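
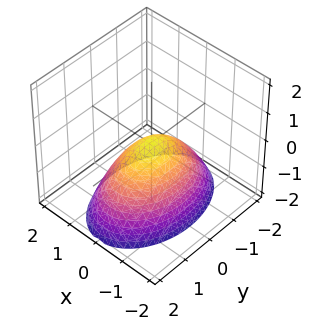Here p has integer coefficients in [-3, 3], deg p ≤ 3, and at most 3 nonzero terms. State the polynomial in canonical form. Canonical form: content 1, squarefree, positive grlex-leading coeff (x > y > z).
(a) Degree: a single bowl opening along one axis; a quadric, so deg p = 2.
(b) Symmetries: the x ↦ −x reflection is a symmetry, so x appears only in even powers; mirror symmetry y ↦ −y ⇒ only even powers of y.
(c) Checking where it meets the axes: it meets the y-axis at y = 0 (among the integer gridlines); it meets the x-axis at x = 0 (among the integer gridlines); it meets the z-axis at z = 0 (among the integer gridlines).
(d) These observations pin down the coefficients.

2*x^2 + y^2 + 2*z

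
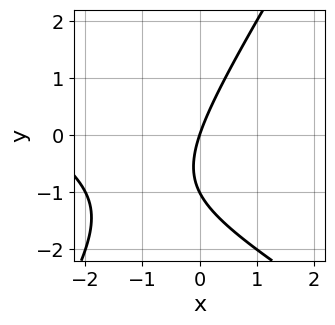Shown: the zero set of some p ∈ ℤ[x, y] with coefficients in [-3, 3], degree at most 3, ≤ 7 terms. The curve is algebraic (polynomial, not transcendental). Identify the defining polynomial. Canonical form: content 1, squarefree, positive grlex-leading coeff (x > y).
x^2 + x*y - y^2 + 3*x - y

(a) The degree is 2 — a generic line meets the curve in up to 2 points.
(b) Reading off the gridlines: the y-axis gridline crossings are at y ∈ {-1, 0}; it meets the x-axis at x = 0 (among the integer gridlines).
(c) Putting this together gives p.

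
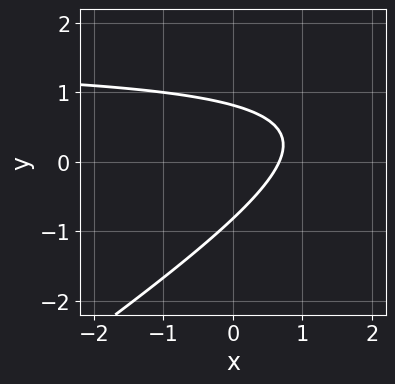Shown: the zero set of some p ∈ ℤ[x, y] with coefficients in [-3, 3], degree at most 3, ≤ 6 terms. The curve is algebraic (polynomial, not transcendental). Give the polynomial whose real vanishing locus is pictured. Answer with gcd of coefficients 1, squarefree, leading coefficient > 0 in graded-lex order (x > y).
2*x*y - 3*y^2 - 3*x + 2

deg p = 2. A generic line meets the curve in up to 2 points.
Matching integer coefficients to the picture gives p.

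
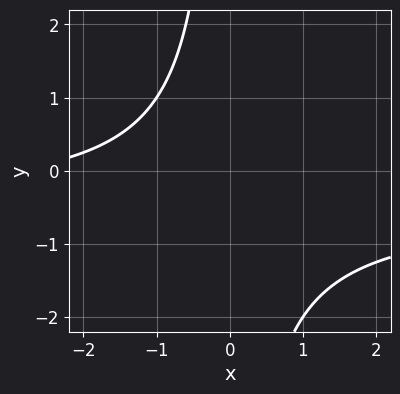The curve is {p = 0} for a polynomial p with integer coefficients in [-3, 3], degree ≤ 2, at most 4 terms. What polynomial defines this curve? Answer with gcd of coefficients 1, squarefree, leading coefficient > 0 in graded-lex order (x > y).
2*x*y + x + 3

deg p = 2. A generic line meets the curve in up to 2 points.
From the axis intercepts and sections: the curve avoids every integer x-axis point in the box; it misses every integer gridline on the y-axis.
These observations pin down the coefficients.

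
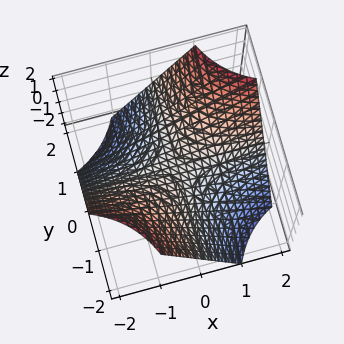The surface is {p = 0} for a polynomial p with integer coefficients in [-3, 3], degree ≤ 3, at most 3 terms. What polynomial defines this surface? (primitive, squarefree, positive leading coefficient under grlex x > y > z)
1. deg p = 2.
2. Against the integer gridlines: it meets the z-axis at z = 0 (among the integer gridlines); the visible y-axis segment lies entirely on the surface; the visible x-axis segment lies entirely on the surface.
3. Fitting integer coefficients to these (and the overall shape) gives p.

x*y - z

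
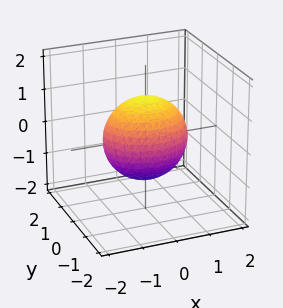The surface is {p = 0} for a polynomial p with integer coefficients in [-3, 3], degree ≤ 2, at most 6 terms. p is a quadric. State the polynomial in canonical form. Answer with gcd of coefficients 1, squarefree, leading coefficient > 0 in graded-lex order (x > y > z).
2*x^2 + 3*y^2 + 2*z^2 - 3

The degree is 2 — a closed, bounded, convex surface; a quadric.
Symmetries: the x ↦ −x reflection is a symmetry, so x appears only in even powers; it's symmetric under z → −z, forcing even powers of z; it's symmetric under y → −y, forcing even powers of y.
From the visible intercepts: among the integer gridlines, it crosses the y-axis at y ∈ {-1, 1}.
Assembling these constraints gives the stated polynomial.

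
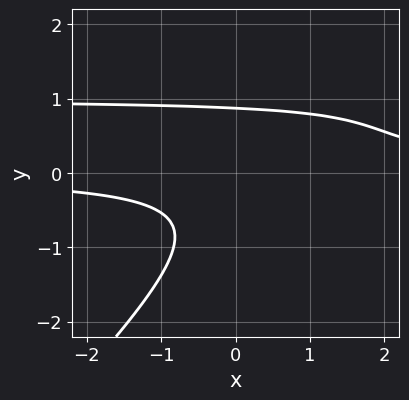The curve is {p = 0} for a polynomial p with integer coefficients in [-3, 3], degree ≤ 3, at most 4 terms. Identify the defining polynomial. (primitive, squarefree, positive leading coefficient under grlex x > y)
3*x*y^2 - 3*y^3 - 3*x*y + 2

First, deg p = 3. A generic line meets the curve in up to 3 points.
Then, from the axis intercepts and sections: it misses every integer gridline on the x-axis.
Finally, putting this together gives p.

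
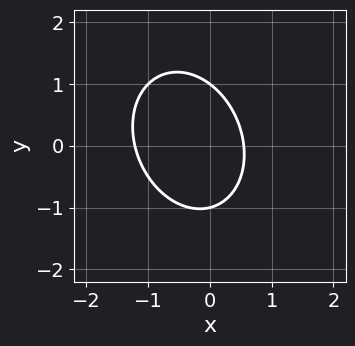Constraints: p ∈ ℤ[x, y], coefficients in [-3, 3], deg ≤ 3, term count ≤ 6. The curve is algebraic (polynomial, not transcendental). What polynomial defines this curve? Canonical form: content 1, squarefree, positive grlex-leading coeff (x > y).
3*x^2 + x*y + 2*y^2 + 2*x - 2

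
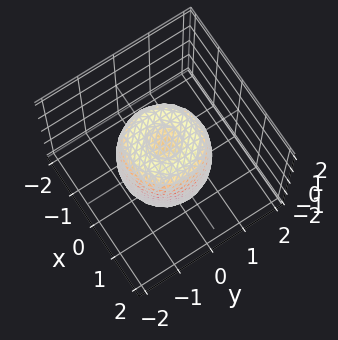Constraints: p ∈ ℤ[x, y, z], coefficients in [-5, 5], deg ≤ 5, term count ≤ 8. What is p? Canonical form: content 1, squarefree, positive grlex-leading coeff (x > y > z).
2*x^4 + 4*x^2*y^2 + 2*y^4 - 2*x^2 - 2*y^2 + z^2 - 1

1. Degree: the shape is more complex than any degree-3 surface, so deg p = 4.
2. Symmetries: the surface is invariant under rotation about z: p = q(x² + y², z).
3. From the axis intercepts and sections: a circular section at z = 1 has radius exactly 1; the z-axis gridline crossings are at z ∈ {-1, 1}.
4. The integer polynomial consistent with all of this is the stated p.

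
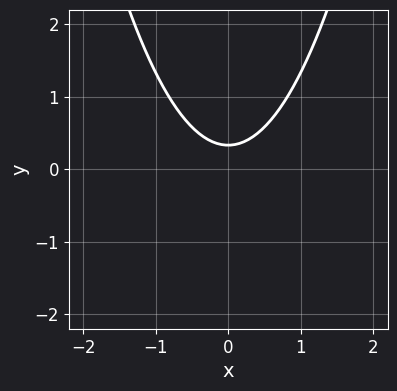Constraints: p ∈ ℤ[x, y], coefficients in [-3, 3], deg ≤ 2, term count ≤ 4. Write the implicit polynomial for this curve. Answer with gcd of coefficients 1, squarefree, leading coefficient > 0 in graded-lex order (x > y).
First, deg p = 2. A generic line meets the curve in up to 2 points.
Then, symmetries: the x ↦ −x reflection is a symmetry, so x appears only in even powers.
Next, against the integer gridlines: it misses every integer gridline on the x-axis.
Finally, together with the visible shape, these determine p as stated.

3*x^2 - 3*y + 1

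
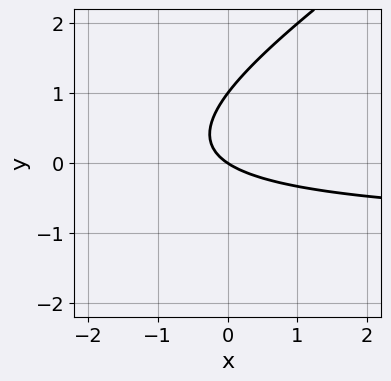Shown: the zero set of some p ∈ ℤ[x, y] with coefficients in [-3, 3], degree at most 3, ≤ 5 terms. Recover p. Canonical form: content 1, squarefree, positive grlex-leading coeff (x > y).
2*x*y - 3*y^2 + 2*x + 3*y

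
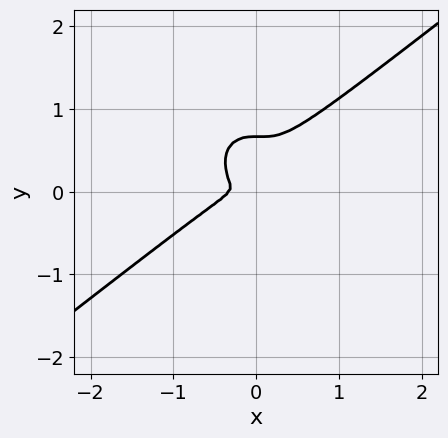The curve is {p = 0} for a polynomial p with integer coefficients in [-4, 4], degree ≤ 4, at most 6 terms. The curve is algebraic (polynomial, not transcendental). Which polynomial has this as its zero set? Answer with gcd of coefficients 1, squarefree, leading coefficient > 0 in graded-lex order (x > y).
First, deg p = 3. No degree-2 curve has this shape.
Finally, matching integer coefficients to the picture gives p.

3*x^3 - 2*x^2*y - 3*y^3 + x^2 + 2*y^2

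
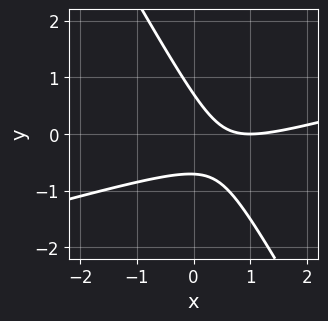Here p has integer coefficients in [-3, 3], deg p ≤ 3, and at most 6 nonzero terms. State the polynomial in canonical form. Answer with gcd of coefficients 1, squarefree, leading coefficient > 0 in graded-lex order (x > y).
First, the degree is 2 — a generic line meets the curve in up to 2 points.
Next, checking where it meets the axes: it meets the x-axis at x = 1 (among the integer gridlines).
Finally, putting this together gives p.

x^2 - 3*x*y - 2*y^2 - 2*x + 1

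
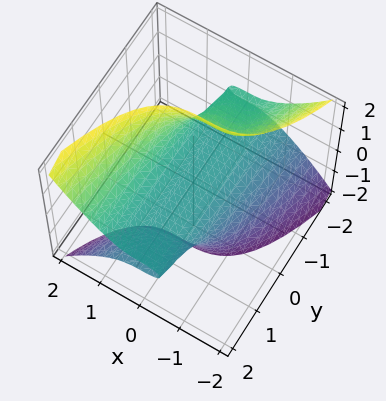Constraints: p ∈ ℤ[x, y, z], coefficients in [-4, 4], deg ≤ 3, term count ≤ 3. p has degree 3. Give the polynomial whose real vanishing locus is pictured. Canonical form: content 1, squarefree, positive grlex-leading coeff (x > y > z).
Degree: no degree-2 surface has this shape, so deg p = 3.
Checking where it meets the axes: the visible y-axis segment lies entirely on the surface; it crosses the x-axis at the gridline x = 0.
Assembling these constraints gives the stated polynomial.

x^3 - y*z^2 - z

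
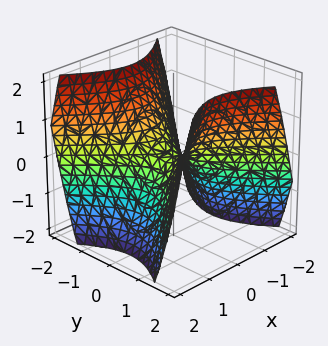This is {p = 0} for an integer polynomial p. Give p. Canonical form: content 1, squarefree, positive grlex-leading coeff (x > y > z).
(a) Degree: a hyperbolic paraboloid; a quadric, so deg p = 2.
(b) Symmetries: mirror symmetry y ↦ −y ⇒ only even powers of y; the x ↦ −x reflection is a symmetry, so x appears only in even powers.
(c) Against the integer gridlines: it meets the x-axis at x = 0 (among the integer gridlines); one z-axis crossing is at z = 0; it meets the y-axis at y = 0 (among the integer gridlines).
(d) Solving for integer coefficients yields p as stated.

x^2 - y^2 + z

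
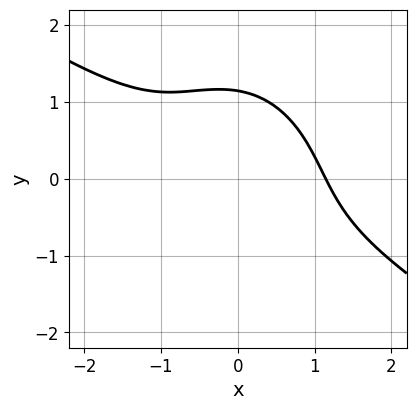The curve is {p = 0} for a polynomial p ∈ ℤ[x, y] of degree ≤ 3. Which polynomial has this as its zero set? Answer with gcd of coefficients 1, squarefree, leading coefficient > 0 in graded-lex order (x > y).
(a) The degree is 3 — the shape is more complex than any degree-2 curve.
(b) Solving for integer coefficients yields p as stated.

2*x^3 + 3*x^2*y + x*y^2 + 2*y^3 - 3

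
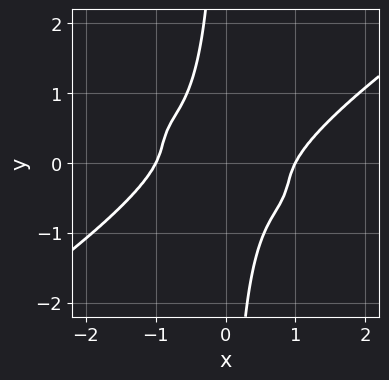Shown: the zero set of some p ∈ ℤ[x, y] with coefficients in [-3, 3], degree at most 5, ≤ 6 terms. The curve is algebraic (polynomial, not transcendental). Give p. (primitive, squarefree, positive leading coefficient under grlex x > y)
x^4 - 3*x*y^3 - x^2 - x*y - 2*y^2

(a) Degree: the shape is more complex than any degree-3 curve, so deg p = 4.
(b) From the axis intercepts and sections: the x-axis gridline crossings are at x ∈ {-1, 1}.
(c) Assembling these constraints gives the stated polynomial.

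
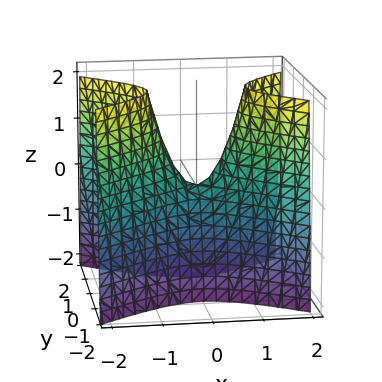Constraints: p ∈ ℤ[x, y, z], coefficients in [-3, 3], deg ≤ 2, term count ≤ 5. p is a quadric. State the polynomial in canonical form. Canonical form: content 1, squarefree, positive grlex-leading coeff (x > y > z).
2*x^2 - 3*y^2 - z

First, the degree is 2 — a hyperbolic paraboloid; a quadric.
Next, symmetries: mirror symmetry x ↦ −x ⇒ only even powers of x; mirror symmetry y ↦ −y ⇒ only even powers of y.
Then, reading off the gridlines: it crosses the z-axis at the gridline z = 0; it meets the x-axis at x = 0 (among the integer gridlines); it crosses the y-axis at the gridline y = 0.
Finally, matching integer coefficients to the picture gives p.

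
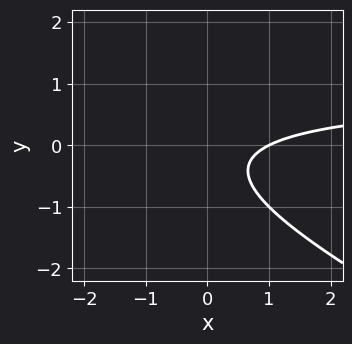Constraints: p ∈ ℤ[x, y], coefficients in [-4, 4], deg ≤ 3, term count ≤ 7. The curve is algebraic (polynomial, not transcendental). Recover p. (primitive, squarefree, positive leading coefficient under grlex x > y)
(a) Degree: a generic line meets the curve in up to 2 points, so deg p = 2.
(b) From the axis intercepts and sections: it meets the x-axis at x = 1 (among the integer gridlines); no y-intercept at any integer in the box.
(c) These observations pin down the coefficients.

x*y + 2*y^2 - x + y + 1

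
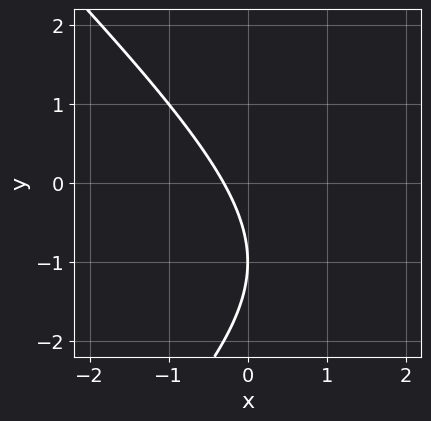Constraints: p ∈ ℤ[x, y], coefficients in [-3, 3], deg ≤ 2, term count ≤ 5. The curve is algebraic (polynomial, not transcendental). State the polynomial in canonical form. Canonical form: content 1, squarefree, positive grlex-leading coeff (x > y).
x^2 - y^2 - 3*x - 2*y - 1

First, the degree is 2 — a generic line meets the curve in up to 2 points.
Next, reading off the gridlines: one y-axis crossing is at y = -1.
Finally, together with the visible shape, these determine p as stated.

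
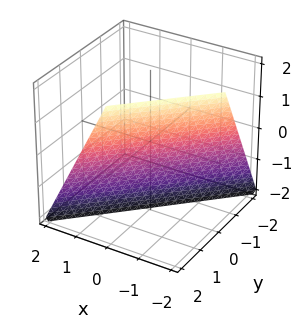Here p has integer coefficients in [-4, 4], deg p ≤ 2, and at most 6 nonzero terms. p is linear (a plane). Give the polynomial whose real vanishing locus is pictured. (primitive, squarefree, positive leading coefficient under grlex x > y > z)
2*x - 2*y + z + 2

First, the degree is 1 — every cross-section is a straight line — this is a plane.
Then, from the visible intercepts: it meets the z-axis at z = -2 (among the integer gridlines); it meets the y-axis at y = 1 (among the integer gridlines); it meets the x-axis at x = -1 (among the integer gridlines).
Finally, putting this together gives p.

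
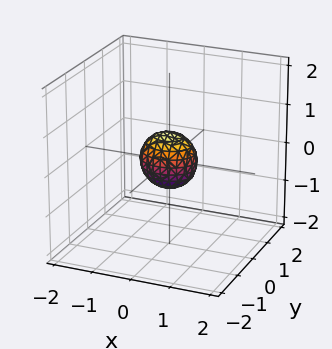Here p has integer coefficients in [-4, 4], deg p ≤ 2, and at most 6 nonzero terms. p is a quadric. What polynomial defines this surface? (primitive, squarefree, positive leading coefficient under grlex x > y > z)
(a) The degree is 2 — bounded and convex; a quadric.
(b) Symmetries: it's symmetric under z → −z, forcing even powers of z; the x ↦ −x reflection is a symmetry, so x appears only in even powers; it's symmetric under y → −y, forcing even powers of y.
(c) Assembling these constraints gives the stated polynomial.

2*x^2 + 3*y^2 + 2*z^2 - 1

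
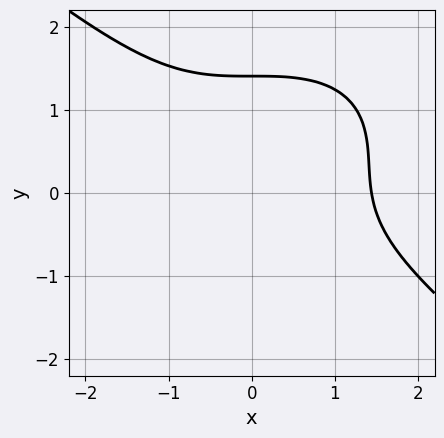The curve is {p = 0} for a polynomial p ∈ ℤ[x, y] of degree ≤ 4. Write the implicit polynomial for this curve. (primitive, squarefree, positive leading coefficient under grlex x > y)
x^3 + 2*y^3 - 2*y^2 + y - 3

First, deg p = 3.
Finally, matching integer coefficients to the picture gives p.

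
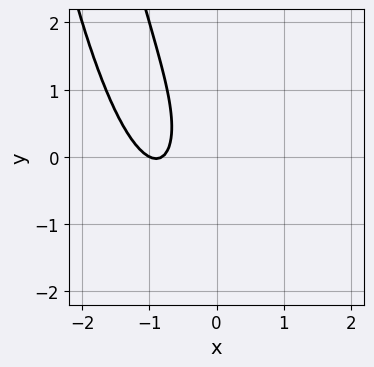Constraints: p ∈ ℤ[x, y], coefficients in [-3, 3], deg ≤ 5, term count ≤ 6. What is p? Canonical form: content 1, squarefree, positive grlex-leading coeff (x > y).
The degree is 4 — a generic line meets the curve in up to 4 points.
Against the integer gridlines: the curve avoids every integer y-axis point in the box; it crosses the x-axis at the gridline x = -1.
Matching integer coefficients to the picture gives p.

x^4 - 2*x^2*y + y^2 + 3*x + 2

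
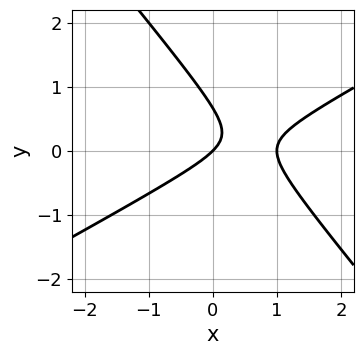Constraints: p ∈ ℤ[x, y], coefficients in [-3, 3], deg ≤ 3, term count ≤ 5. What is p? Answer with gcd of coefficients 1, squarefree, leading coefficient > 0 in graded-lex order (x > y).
(a) Degree: a generic line meets the curve in up to 2 points, so deg p = 2.
(b) From the visible intercepts: among the integer gridlines, it crosses the x-axis at x ∈ {0, 1}; it crosses the y-axis at the gridline y = 0.
(c) Solving for integer coefficients yields p as stated.

2*x^2 - 2*x*y - 3*y^2 - 2*x + 2*y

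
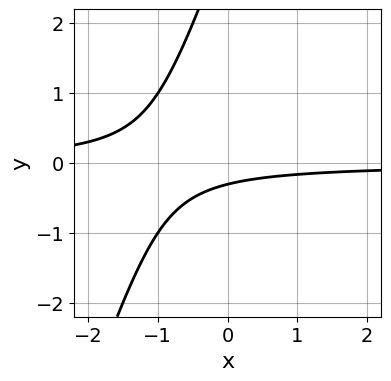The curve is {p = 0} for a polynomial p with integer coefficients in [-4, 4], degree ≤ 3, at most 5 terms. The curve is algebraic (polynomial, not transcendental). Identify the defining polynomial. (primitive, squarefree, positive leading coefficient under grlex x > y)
Degree: a generic line meets the curve in up to 2 points, so deg p = 2.
From the axis intercepts and sections: the curve avoids every integer x-axis point in the box.
Matching integer coefficients to the picture gives p.

3*x*y - y^2 + 3*y + 1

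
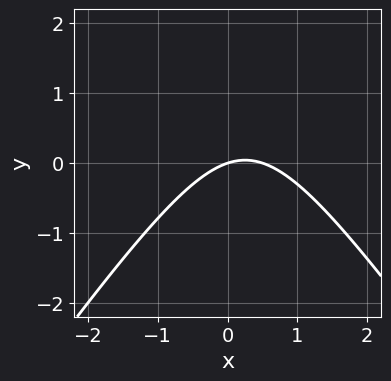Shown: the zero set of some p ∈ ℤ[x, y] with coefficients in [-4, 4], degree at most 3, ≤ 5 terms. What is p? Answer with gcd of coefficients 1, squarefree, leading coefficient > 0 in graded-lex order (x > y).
Degree: no degree-1 curve has this shape, so deg p = 2.
Checking where it meets the axes: it crosses the x-axis at the gridline x = 0; it crosses the y-axis at the gridline y = 0.
Fitting integer coefficients to these (and the overall shape) gives p.

2*x^2 - y^2 - x + 3*y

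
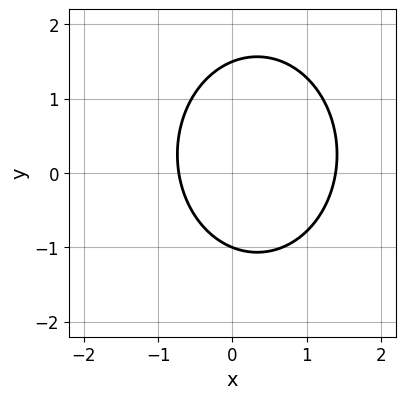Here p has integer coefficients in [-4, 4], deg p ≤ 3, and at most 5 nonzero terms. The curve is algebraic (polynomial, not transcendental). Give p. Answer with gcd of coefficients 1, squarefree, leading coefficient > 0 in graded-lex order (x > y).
3*x^2 + 2*y^2 - 2*x - y - 3

1. The degree is 2 — the shape is more complex than any degree-1 curve.
2. Against the integer gridlines: it meets the y-axis at y = -1 (among the integer gridlines).
3. These observations pin down the coefficients.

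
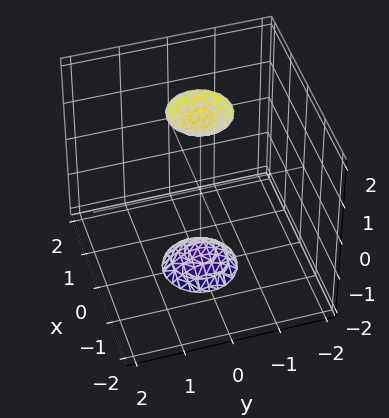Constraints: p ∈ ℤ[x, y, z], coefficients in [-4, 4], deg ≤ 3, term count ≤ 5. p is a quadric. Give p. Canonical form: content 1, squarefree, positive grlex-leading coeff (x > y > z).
There are 2 components. They look like related sheets of one shape, so recover p as a whole.
deg p = 2. Two separate bowl-shaped sheets opening away from each other; a quadric.
Symmetries: it's symmetric under z → −z, forcing even powers of z; rotational symmetry about the z-axis ⇒ p depends on x, y only through x² + y².
Observable constraints: the surface avoids every integer x-axis point in the box; a circular section at z = -2 has radius between 0 and 1; no y-intercept at any integer in the box.
These observations pin down the coefficients.

3*x^2 + 3*y^2 - z^2 + 3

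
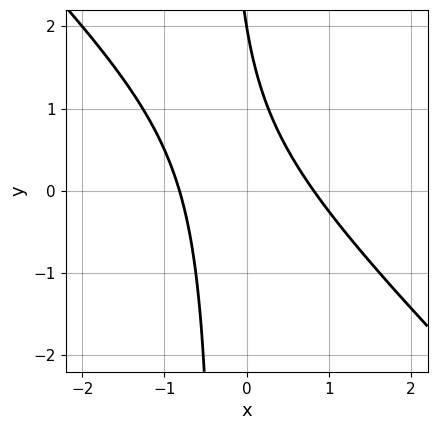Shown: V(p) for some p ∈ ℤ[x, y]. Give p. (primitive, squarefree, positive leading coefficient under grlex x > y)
3*x^2 + 3*x*y + y - 2

First, the degree is 2 — a generic line meets the curve in up to 2 points.
Next, observable constraints: one y-axis crossing is at y = 2.
Finally, matching integer coefficients to the picture gives p.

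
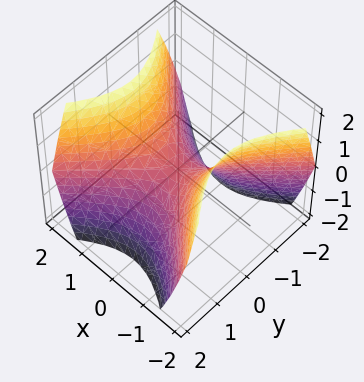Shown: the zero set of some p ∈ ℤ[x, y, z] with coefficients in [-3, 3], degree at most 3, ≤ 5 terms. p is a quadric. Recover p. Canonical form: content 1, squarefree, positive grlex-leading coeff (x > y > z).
x^2 - y^2 - z

1. deg p = 2. A hyperbolic paraboloid; a quadric.
2. Symmetries: the x ↦ −x reflection is a symmetry, so x appears only in even powers; it's symmetric under y → −y, forcing even powers of y.
3. Checking where it meets the axes: it crosses the z-axis at the gridline z = 0; it crosses the y-axis at the gridline y = 0; one x-axis crossing is at x = 0.
4. These observations pin down the coefficients.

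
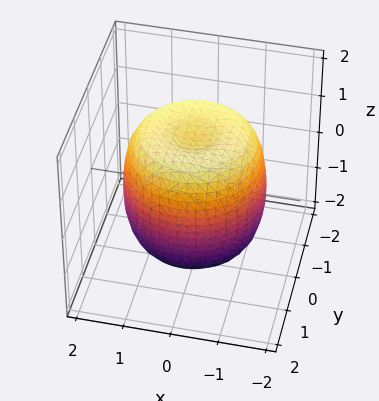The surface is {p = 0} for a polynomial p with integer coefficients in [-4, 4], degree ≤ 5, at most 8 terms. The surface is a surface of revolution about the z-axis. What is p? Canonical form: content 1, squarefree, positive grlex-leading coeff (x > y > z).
2*x^4 + 4*x^2*y^2 + 2*y^4 - 3*x^2 - 3*y^2 + 2*z^2 - 3

1. The degree is 4 — no degree-3 surface has this shape.
2. Symmetries: the surface is invariant under rotation about z: p = q(x² + y², z).
3. From the visible intercepts: a circular section at z = 1 has radius between 1 and 2.
4. Together with the visible shape, these determine p as stated.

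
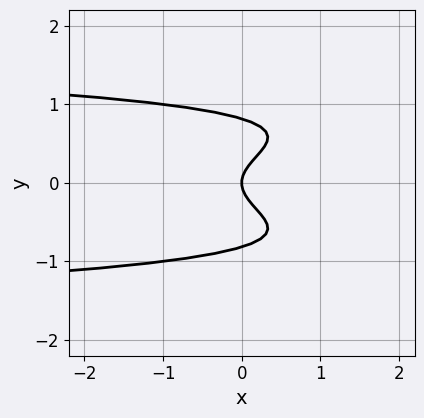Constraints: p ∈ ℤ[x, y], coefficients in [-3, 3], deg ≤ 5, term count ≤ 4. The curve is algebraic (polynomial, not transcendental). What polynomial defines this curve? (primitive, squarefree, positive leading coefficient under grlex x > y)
3*y^4 - 2*y^2 + x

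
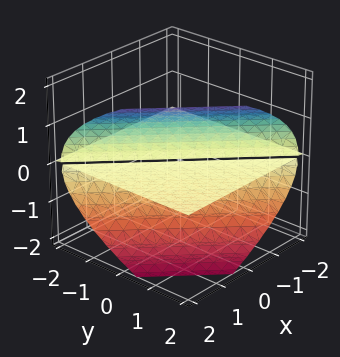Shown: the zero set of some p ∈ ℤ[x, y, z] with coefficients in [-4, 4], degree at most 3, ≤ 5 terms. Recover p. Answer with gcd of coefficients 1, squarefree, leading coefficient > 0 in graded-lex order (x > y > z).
z^3 - 2*x*z - 2*y*z

1. The picture has 2 separate pieces. Treating them together as one polynomial.
2. The degree is 3 — a generic line meets the surface in up to 3 points.
3. Checking where it meets the axes: it meets the z-axis at z = 0 (among the integer gridlines); the visible x-axis segment lies entirely on the surface; every point of the y-axis in the box is on the surface.
4. Matching integer coefficients to the picture gives p.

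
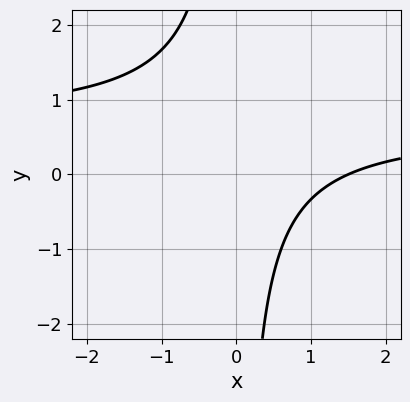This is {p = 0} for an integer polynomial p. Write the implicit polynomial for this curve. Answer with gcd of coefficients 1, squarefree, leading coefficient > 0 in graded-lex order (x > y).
(a) deg p = 2.
(b) Against the integer gridlines: no y-intercept at any integer in the box.
(c) The integer polynomial consistent with all of this is the stated p.

3*x*y - 2*x + 3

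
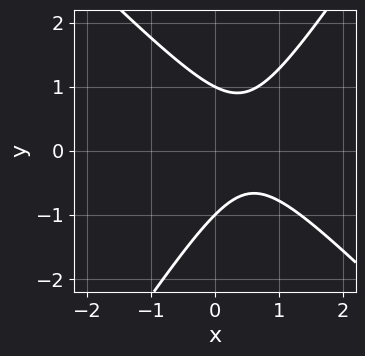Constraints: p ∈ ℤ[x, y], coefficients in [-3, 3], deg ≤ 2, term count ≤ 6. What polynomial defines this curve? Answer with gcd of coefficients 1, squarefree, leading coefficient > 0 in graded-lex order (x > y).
(a) The degree is 2 — a generic line meets the curve in up to 2 points.
(b) Observable constraints: it misses every integer gridline on the x-axis; among the integer gridlines, it crosses the y-axis at y ∈ {-1, 1}.
(c) Solving for integer coefficients yields p as stated.

3*x^2 + x*y - 2*y^2 - 3*x + 2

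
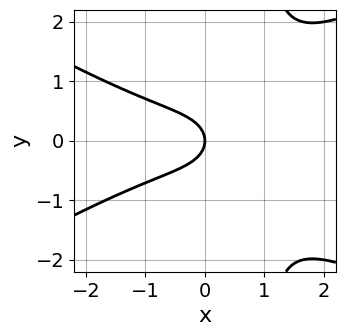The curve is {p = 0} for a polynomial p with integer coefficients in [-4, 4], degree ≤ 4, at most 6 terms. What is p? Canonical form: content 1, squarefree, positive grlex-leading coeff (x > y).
x^3 - 3*x*y^2 + 3*y^2 + 2*x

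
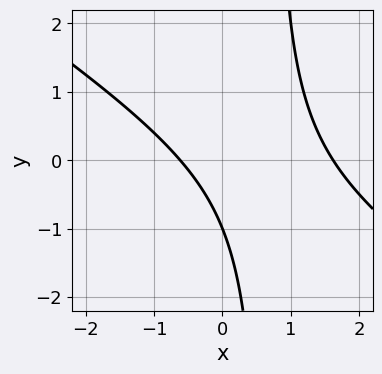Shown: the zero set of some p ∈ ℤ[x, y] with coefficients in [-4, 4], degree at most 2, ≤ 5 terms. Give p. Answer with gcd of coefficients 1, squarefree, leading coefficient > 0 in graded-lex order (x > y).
2*x^2 + 3*x*y - 2*x - 2*y - 2

1. deg p = 2.
2. Against the integer gridlines: it crosses the y-axis at the gridline y = -1.
3. These observations pin down the coefficients.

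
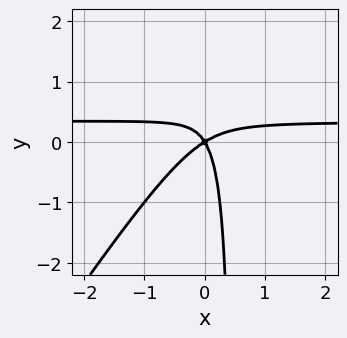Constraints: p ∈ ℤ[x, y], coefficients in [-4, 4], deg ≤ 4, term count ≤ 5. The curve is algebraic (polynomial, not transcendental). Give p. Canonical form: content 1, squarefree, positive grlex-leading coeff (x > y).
3*x^2*y - 2*x*y^2 - x^2 + x*y + y^2

(a) Degree: the shape is more complex than any degree-2 curve, so deg p = 3.
(b) Checking where it meets the axes: it crosses the y-axis at the gridline y = 0; it meets the x-axis at x = 0 (among the integer gridlines).
(c) These observations pin down the coefficients.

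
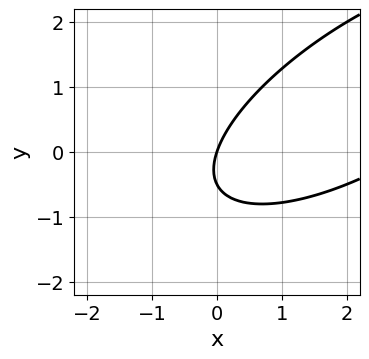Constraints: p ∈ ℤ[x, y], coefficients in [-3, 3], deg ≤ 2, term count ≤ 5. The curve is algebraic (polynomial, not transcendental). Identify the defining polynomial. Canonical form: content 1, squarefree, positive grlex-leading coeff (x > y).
x^2 - 2*x*y + 2*y^2 - 3*x + y

1. deg p = 2. No degree-1 curve has this shape.
2. From the visible intercepts: one y-axis crossing is at y = 0; one x-axis crossing is at x = 0.
3. Solving for integer coefficients yields p as stated.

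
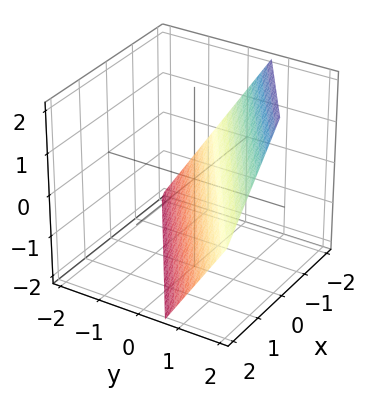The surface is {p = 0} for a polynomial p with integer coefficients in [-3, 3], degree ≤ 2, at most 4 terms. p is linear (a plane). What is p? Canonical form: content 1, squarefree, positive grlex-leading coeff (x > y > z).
(a) deg p = 1. Every cross-section is a straight line — this is a plane.
(b) Against the integer gridlines: it crosses the z-axis at the gridline z = -1; one x-axis crossing is at x = -1.
(c) Together with the visible shape, these determine p as stated.

2*x - 3*y + 2*z + 2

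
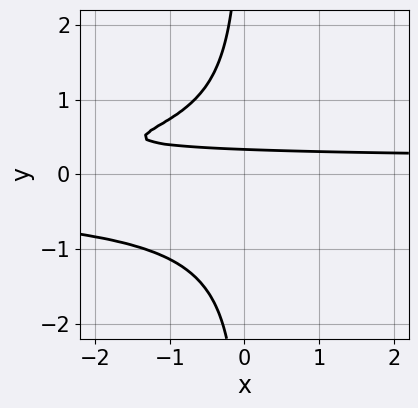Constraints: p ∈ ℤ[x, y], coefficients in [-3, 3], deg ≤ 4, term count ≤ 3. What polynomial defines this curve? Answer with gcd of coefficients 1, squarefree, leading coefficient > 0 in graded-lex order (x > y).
3*x*y^3 + 3*y - 1

First, the degree is 4 — the shape is more complex than any degree-3 curve.
Next, checking where it meets the axes: it misses every integer gridline on the x-axis.
Finally, together with the visible shape, these determine p as stated.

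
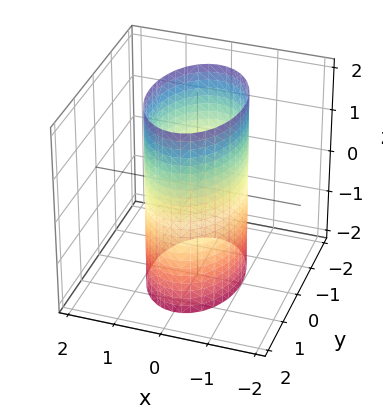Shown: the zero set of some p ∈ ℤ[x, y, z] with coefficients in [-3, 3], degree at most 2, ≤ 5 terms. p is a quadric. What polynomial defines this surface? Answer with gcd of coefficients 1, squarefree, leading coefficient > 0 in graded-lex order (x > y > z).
First, the degree is 2 — constant cross-section along one axis; a quadric.
Then, symmetries: the y ↦ −y reflection is a symmetry, so y appears only in even powers; it's symmetric under x → −x, forcing even powers of x; mirror symmetry z ↦ −z ⇒ only even powers of z.
Next, checking where it meets the axes: the x-axis gridline crossings are at x ∈ {-1, 1}; the surface avoids every integer z-axis point in the box.
Finally, these observations pin down the coefficients.

2*x^2 + y^2 - 2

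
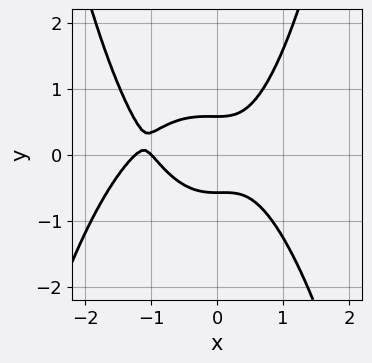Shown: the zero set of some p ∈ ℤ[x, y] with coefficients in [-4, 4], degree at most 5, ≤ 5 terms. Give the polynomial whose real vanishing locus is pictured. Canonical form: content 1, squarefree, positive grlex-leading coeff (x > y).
2*x^4 + 3*x^3 + x^2*y - 3*y^2 + 1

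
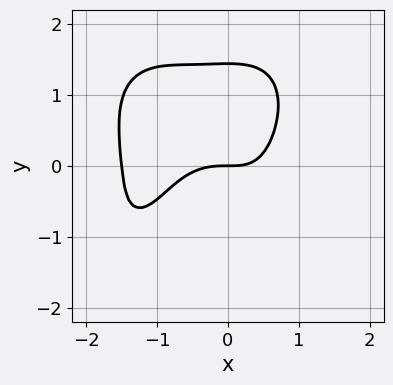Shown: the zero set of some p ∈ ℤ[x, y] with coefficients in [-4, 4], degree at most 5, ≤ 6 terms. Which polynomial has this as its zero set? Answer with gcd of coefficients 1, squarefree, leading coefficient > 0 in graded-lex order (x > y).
2*x^4 + y^4 + 3*x^3 + x^2*y - 3*y

First, the degree is 4 — a generic line meets the curve in up to 4 points.
Next, from the visible intercepts: it meets the x-axis at x = 0 (among the integer gridlines); it meets the y-axis at y = 0 (among the integer gridlines).
Finally, putting this together gives p.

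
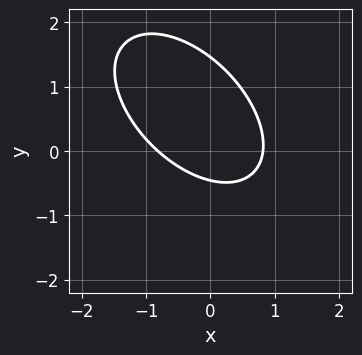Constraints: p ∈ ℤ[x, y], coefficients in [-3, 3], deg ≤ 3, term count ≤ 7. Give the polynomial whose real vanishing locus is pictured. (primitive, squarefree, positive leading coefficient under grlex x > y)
1. The degree is 2 — a generic line meets the curve in up to 2 points.
2. The integer polynomial consistent with all of this is the stated p.

3*x^2 + 3*x*y + 3*y^2 - 3*y - 2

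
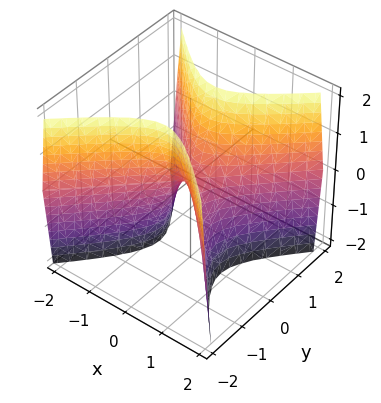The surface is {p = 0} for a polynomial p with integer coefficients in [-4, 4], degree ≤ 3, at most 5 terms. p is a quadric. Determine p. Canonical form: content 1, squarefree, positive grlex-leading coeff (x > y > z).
First, the degree is 2 — a hyperbolic paraboloid; a quadric.
Then, symmetries: mirror symmetry y ↦ −y ⇒ only even powers of y; it's symmetric under x → −x, forcing even powers of x.
Then, checking where it meets the axes: one x-axis crossing is at x = 0; it meets the z-axis at z = 0 (among the integer gridlines).
Finally, these observations pin down the coefficients.

3*x^2 - 3*y^2 + z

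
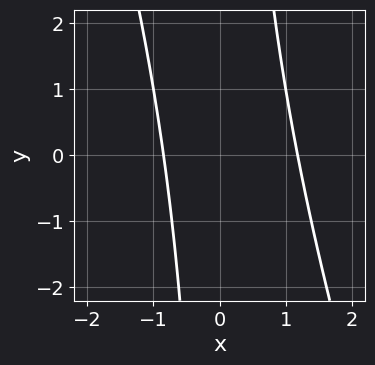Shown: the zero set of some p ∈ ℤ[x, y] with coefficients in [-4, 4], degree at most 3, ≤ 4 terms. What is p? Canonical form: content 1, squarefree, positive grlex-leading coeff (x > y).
3*x^2 + x*y - x - 3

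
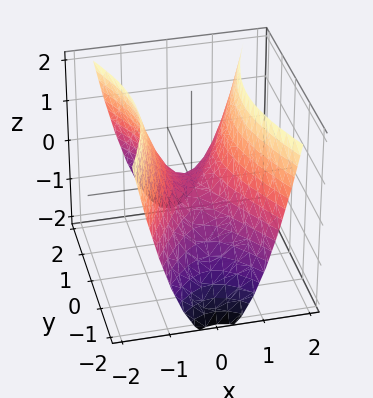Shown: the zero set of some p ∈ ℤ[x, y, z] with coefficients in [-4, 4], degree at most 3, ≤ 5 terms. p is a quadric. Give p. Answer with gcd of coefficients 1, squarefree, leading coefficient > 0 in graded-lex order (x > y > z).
(a) The degree is 2 — a saddle surface; a quadric.
(b) Symmetries: mirror symmetry y ↦ −y ⇒ only even powers of y; the x ↦ −x reflection is a symmetry, so x appears only in even powers.
(c) Against the integer gridlines: one y-axis crossing is at y = 0; it meets the x-axis at x = 0 (among the integer gridlines); it meets the z-axis at z = 0 (among the integer gridlines).
(d) Matching integer coefficients to the picture gives p.

3*x^2 - y^2 - 2*z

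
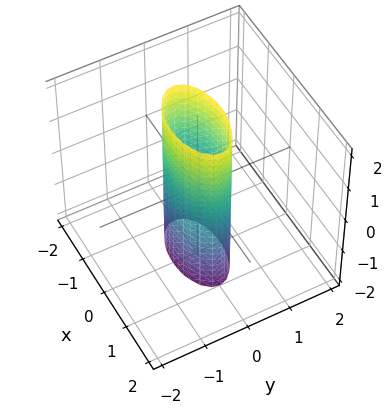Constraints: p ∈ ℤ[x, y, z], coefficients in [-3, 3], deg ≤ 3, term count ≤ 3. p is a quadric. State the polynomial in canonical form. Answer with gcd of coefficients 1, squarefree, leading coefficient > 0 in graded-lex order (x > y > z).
x^2 + 3*y^2 - 1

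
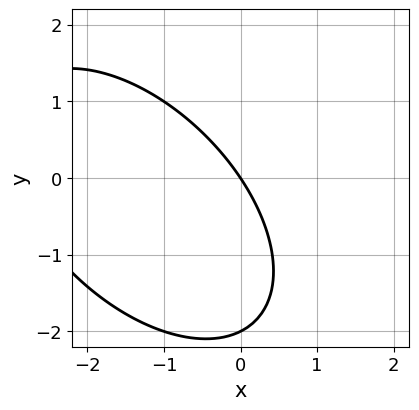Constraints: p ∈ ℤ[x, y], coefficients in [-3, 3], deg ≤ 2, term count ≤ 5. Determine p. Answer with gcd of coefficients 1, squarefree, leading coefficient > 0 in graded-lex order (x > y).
x^2 + x*y + y^2 + 3*x + 2*y

First, degree: a generic line meets the curve in up to 2 points, so deg p = 2.
Next, against the integer gridlines: among the integer gridlines, it crosses the y-axis at y ∈ {-2, 0}; one x-axis crossing is at x = 0.
Finally, putting this together gives p.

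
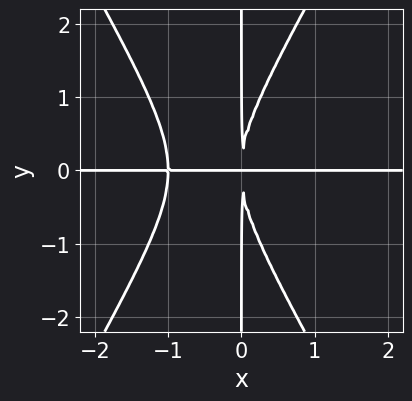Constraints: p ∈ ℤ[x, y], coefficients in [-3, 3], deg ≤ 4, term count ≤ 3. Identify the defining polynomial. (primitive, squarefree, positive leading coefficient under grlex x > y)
(a) Degree: a generic line meets the curve in up to 4 points, so deg p = 4.
(b) From the axis intercepts and sections: every point of the x-axis in the box is on the curve; the visible y-axis segment lies entirely on the curve.
(c) Assembling these constraints gives the stated polynomial.

3*x^3*y - x*y^3 + 3*x^2*y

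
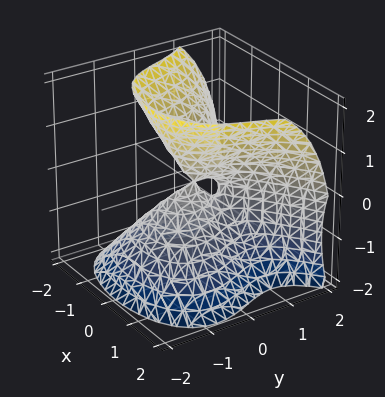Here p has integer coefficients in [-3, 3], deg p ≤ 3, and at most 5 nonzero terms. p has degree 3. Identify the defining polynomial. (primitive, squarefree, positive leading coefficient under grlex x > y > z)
(a) Degree: a generic line meets the surface in up to 3 points, so deg p = 3.
(b) Reading off the gridlines: it crosses the y-axis at the gridline y = 0; one z-axis crossing is at z = 0; it crosses the x-axis at the gridline x = 0.
(c) Putting this together gives p.

2*y^3 - 3*x^2 - y^2 + 2*y*z + 2*z^2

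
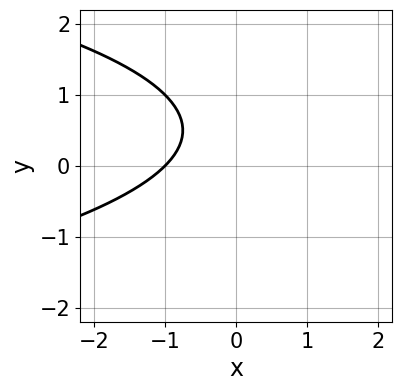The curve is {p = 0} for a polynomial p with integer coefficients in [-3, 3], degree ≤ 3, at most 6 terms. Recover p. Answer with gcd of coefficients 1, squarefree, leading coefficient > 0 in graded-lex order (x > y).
First, the degree is 2 — the shape is more complex than any degree-1 curve.
Then, reading off the gridlines: it crosses the x-axis at the gridline x = -1; it misses every integer gridline on the y-axis.
Finally, matching integer coefficients to the picture gives p.

y^2 + x - y + 1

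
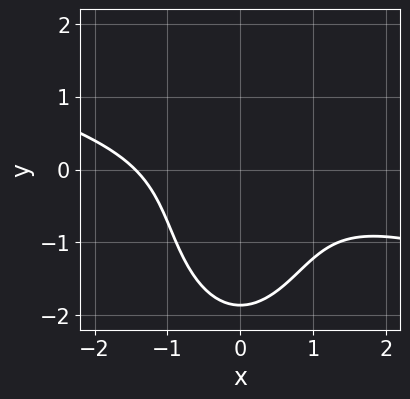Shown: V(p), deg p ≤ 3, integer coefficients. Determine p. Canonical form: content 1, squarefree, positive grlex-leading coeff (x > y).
x^3 + 3*x^2*y + y^3 + y^2 + 3

(a) The degree is 3 — no degree-2 curve has this shape.
(b) Putting this together gives p.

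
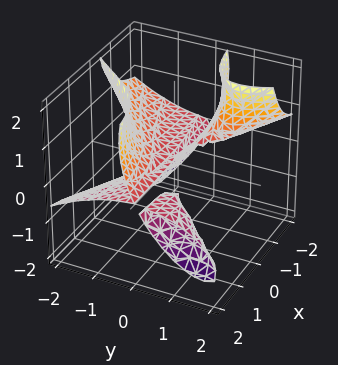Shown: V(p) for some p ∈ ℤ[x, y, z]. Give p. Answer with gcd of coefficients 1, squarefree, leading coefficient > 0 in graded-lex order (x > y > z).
3*x*y*z + y^3 - z^3 + 3*z^2

First, I count 3 distinct pieces. Treating them together as one polynomial.
Then, degree: no degree-2 surface has this shape, so deg p = 3.
Then, from the visible intercepts: the visible x-axis segment lies entirely on the surface; it crosses the z-axis at the gridline z = 0.
Finally, the integer polynomial consistent with all of this is the stated p.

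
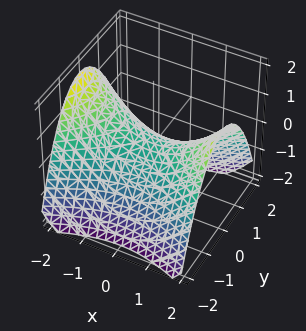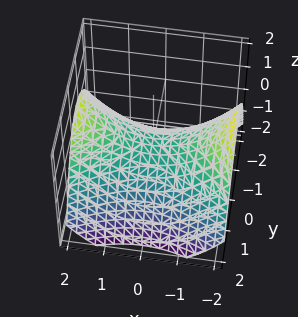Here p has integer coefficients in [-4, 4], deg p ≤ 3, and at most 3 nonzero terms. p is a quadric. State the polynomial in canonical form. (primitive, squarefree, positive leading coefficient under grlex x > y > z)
First, deg p = 2. A hyperbolic paraboloid; a quadric.
Next, symmetries: mirror symmetry y ↦ −y ⇒ only even powers of y; the x ↦ −x reflection is a symmetry, so x appears only in even powers.
Next, reading off the gridlines: it crosses the z-axis at the gridline z = 0; it crosses the y-axis at the gridline y = 0; one x-axis crossing is at x = 0.
Finally, assembling these constraints gives the stated polynomial.

x^2 - 2*y^2 - 3*z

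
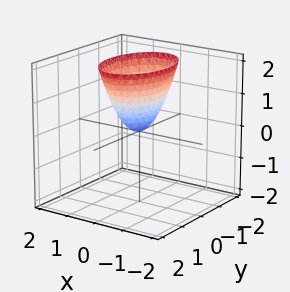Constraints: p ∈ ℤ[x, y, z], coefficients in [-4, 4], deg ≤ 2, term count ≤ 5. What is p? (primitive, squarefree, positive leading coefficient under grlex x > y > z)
2*x^2 + y^2 - z

(a) deg p = 2.
(b) Symmetries: the x ↦ −x reflection is a symmetry, so x appears only in even powers; the y ↦ −y reflection is a symmetry, so y appears only in even powers.
(c) Against the integer gridlines: it crosses the x-axis at the gridline x = 0; it meets the y-axis at y = 0 (among the integer gridlines); it crosses the z-axis at the gridline z = 0.
(d) Assembling these constraints gives the stated polynomial.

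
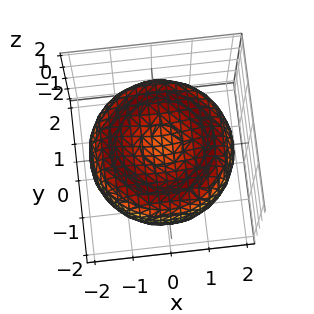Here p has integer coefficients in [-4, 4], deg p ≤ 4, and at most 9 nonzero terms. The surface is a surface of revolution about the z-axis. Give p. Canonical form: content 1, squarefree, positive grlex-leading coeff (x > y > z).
x^4 + 2*x^2*y^2 + y^4 - 3*x^2 - 3*y^2 + 3*z^2 - 1

First, degree: no degree-3 surface has this shape, so deg p = 4.
Then, symmetries: the z-axis is an axis of rotation, so x and y enter only as x² + y².
Next, reading off the gridlines: a circular section at z = 1 has radius exactly 1.
Finally, together with the visible shape, these determine p as stated.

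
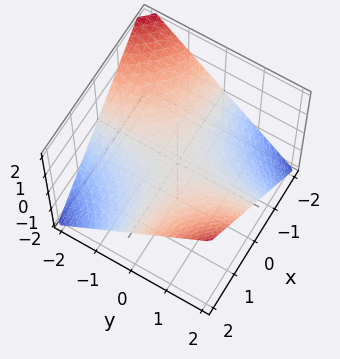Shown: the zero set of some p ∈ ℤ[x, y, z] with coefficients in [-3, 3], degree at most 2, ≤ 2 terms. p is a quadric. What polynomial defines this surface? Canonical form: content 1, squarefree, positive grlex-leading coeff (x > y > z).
x*y - 2*z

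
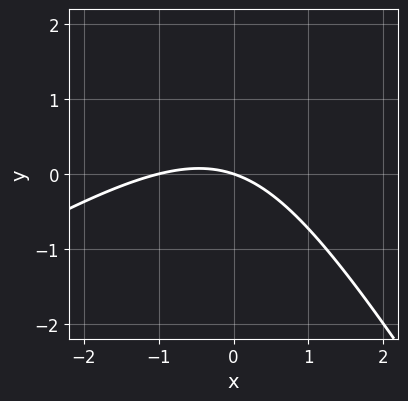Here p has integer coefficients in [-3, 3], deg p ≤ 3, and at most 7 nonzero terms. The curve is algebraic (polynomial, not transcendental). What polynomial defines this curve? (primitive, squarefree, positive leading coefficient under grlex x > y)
(a) The degree is 2 — the shape is more complex than any degree-1 curve.
(b) Reading off the gridlines: among the integer gridlines, it crosses the x-axis at x ∈ {-1, 0}; it meets the y-axis at y = 0 (among the integer gridlines).
(c) Together with the visible shape, these determine p as stated.

x^2 - x*y - y^2 + x + 3*y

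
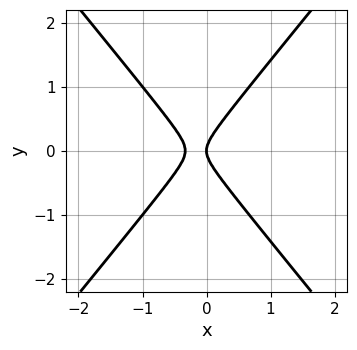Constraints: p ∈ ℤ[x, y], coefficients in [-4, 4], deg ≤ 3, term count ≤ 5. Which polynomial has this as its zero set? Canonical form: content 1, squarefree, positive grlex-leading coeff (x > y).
3*x^2 - 2*y^2 + x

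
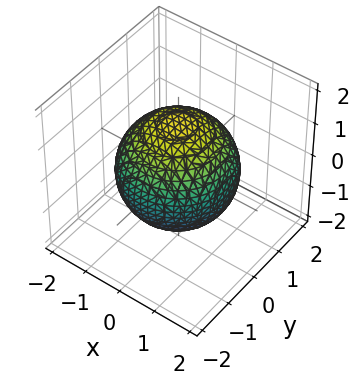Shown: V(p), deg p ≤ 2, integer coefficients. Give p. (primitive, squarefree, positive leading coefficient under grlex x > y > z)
(a) The degree is 2 — no degree-1 surface has this shape.
(b) Symmetry: every cross-section ⟂ z is a circle, so x, y appear only via x² + y².
(c) Reading off the gridlines: a circular section at z = 1 has radius exactly 1.
(d) These observations pin down the coefficients.

x^2 + y^2 + z^2 - 2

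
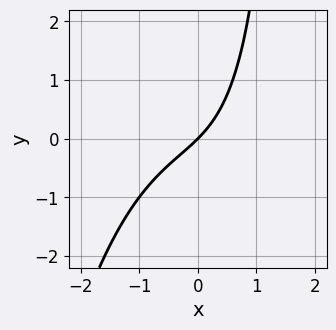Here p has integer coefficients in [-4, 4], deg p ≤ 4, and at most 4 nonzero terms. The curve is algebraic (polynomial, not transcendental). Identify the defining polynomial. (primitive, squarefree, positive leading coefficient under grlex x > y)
x^3 + x*y + 2*x - 2*y

(a) The degree is 3 — a generic line meets the curve in up to 3 points.
(b) Observable constraints: one x-axis crossing is at x = 0; one y-axis crossing is at y = 0.
(c) The integer polynomial consistent with all of this is the stated p.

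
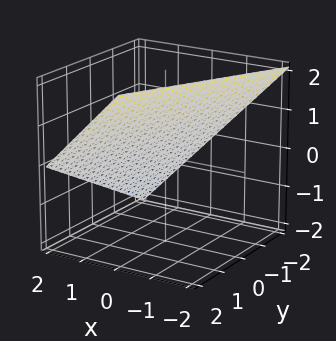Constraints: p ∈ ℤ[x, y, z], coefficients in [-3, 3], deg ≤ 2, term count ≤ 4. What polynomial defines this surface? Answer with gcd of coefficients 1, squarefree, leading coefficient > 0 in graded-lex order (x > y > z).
Degree: every cross-section is a straight line — this is a plane, so deg p = 1.
Reading off the gridlines: one z-axis crossing is at z = 1; one x-axis crossing is at x = 1; one y-axis crossing is at y = -2.
Matching integer coefficients to the picture gives p.

2*x - y + 2*z - 2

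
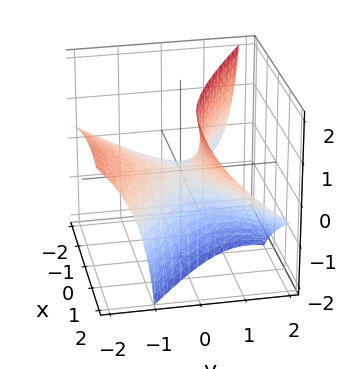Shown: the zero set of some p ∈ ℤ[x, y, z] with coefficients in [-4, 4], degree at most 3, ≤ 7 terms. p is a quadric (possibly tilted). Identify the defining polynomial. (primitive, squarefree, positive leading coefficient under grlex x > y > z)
1. deg p = 2.
2. Reading off the gridlines: it crosses the x-axis at the gridline x = 0; it crosses the z-axis at the gridline z = 0.
3. Fitting integer coefficients to these (and the overall shape) gives p.

x^2 - 2*x*z - 2*y^2 - 3*y*z + 2*z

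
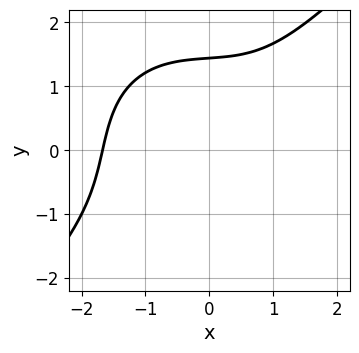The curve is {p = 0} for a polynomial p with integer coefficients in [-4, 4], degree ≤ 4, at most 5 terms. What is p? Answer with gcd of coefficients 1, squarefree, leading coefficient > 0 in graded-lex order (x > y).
First, the degree is 3 — the shape is more complex than any degree-2 curve.
Finally, solving for integer coefficients yields p as stated.

x^3 - y^3 + x*y - x + 3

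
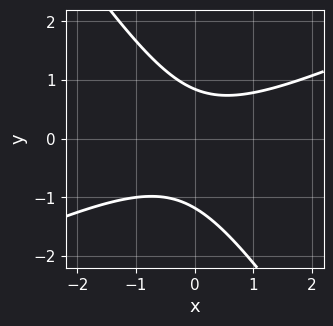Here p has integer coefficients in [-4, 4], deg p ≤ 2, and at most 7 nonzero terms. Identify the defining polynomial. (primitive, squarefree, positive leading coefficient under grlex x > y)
2*x^2 - 3*x*y - 3*y^2 - y + 3

The degree is 2 — a generic line meets the curve in up to 2 points.
Checking where it meets the axes: it misses every integer gridline on the x-axis.
The integer polynomial consistent with all of this is the stated p.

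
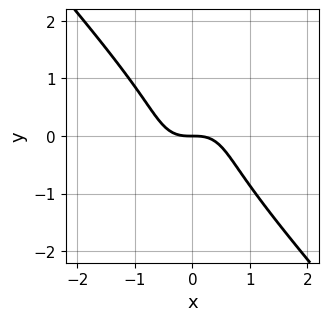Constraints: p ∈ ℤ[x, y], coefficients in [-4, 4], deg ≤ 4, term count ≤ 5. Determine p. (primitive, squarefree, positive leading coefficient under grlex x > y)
3*x^3 + 2*y^3 + 2*y

First, degree: the shape is more complex than any degree-2 curve, so deg p = 3.
Next, against the integer gridlines: it crosses the x-axis at the gridline x = 0; it crosses the y-axis at the gridline y = 0.
Finally, solving for integer coefficients yields p as stated.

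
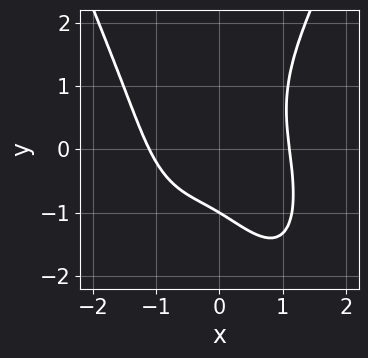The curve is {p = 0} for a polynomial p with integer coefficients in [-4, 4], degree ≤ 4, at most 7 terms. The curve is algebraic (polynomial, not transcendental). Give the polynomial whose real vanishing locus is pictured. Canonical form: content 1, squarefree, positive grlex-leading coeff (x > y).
2*x^4 - y^3 + 3*x*y - 2*y - 3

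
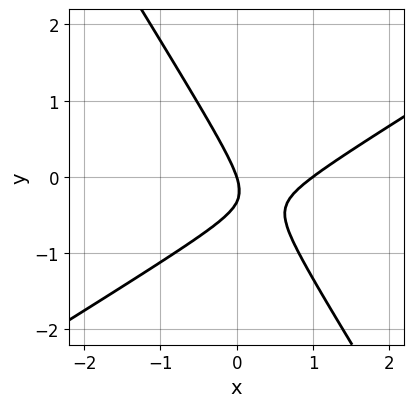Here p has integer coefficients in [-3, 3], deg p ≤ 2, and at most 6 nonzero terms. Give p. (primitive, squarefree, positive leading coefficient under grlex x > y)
3*x^2 - 3*x*y - 3*y^2 - 3*x - y

(a) Degree: a generic line meets the curve in up to 2 points, so deg p = 2.
(b) From the visible intercepts: among the integer gridlines, it crosses the x-axis at x ∈ {0, 1}; it crosses the y-axis at the gridline y = 0.
(c) Putting this together gives p.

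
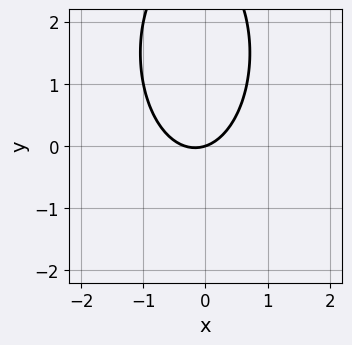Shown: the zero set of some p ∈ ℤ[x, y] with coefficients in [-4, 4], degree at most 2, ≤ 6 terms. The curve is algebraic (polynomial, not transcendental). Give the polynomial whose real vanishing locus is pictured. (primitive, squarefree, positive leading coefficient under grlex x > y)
First, the degree is 2 — no degree-1 curve has this shape.
Then, against the integer gridlines: it meets the x-axis at x = 0 (among the integer gridlines); it crosses the y-axis at the gridline y = 0.
Finally, putting this together gives p.

3*x^2 + y^2 + x - 3*y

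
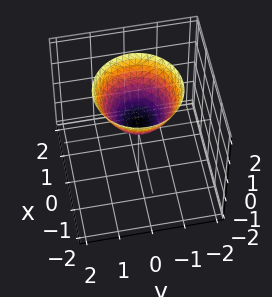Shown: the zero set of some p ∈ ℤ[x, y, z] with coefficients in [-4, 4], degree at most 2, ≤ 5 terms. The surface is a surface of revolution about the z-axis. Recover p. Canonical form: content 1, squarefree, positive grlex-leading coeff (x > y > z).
1. deg p = 2. No degree-1 surface has this shape.
2. Symmetries: the surface is invariant under rotation about z: p = q(x² + y², z).
3. Observable constraints: no x-intercept at any integer in the box; the surface avoids every integer y-axis point in the box.
4. The integer polynomial consistent with all of this is the stated p.

3*x^2 + 3*y^2 - 3*z + 1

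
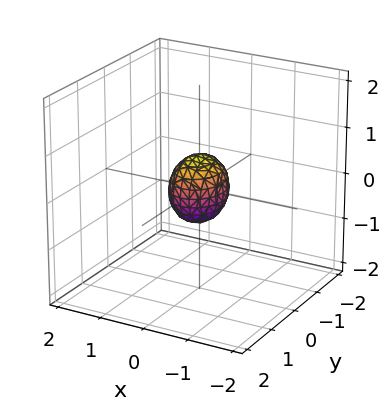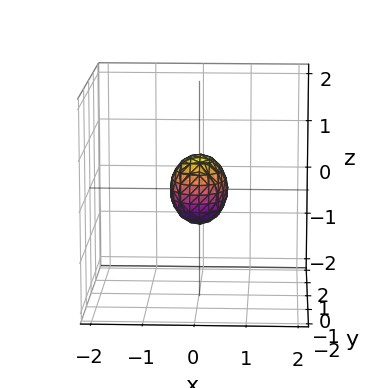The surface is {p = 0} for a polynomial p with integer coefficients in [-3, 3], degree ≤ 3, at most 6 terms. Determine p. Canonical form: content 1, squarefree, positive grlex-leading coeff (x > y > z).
(a) The degree is 2 — bounded and convex; a quadric.
(b) Symmetries: it's symmetric under z → −z, forcing even powers of z; the x ↦ −x reflection is a symmetry, so x appears only in even powers; it's symmetric under y → −y, forcing even powers of y.
(c) Matching integer coefficients to the picture gives p.

3*x^2 + 2*y^2 + 2*z^2 - 1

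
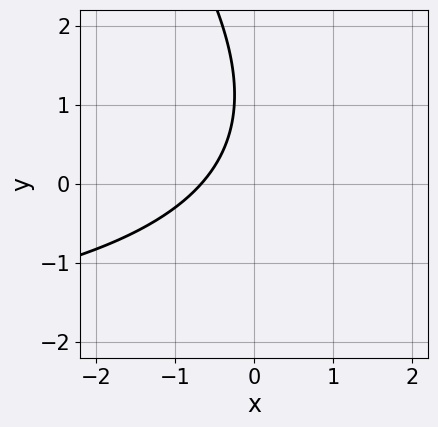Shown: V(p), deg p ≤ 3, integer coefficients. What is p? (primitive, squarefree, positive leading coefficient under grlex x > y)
x*y + y^2 + 3*x - 2*y + 2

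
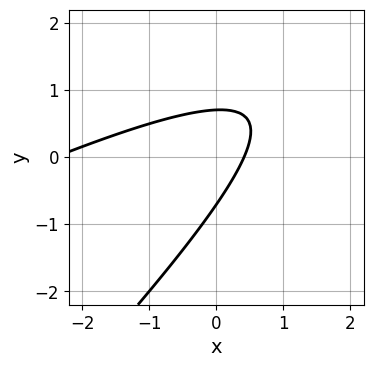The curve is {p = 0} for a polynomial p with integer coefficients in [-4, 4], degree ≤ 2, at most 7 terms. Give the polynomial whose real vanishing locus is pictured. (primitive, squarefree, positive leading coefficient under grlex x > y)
First, degree: no degree-1 curve has this shape, so deg p = 2.
Finally, solving for integer coefficients yields p as stated.

x^2 - 3*x*y + 2*y^2 + 2*x - 1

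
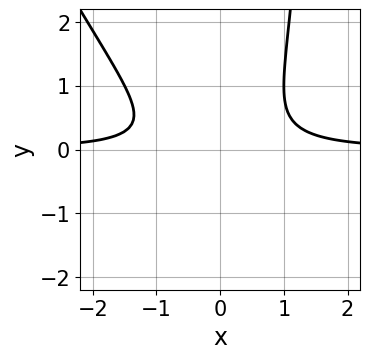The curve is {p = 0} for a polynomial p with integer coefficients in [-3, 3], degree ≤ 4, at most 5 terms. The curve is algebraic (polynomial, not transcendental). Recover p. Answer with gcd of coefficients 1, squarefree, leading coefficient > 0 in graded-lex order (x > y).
2*x^2*y + x*y^2 - 2*y^2 - 1

The degree is 3 — the shape is more complex than any degree-2 curve.
Observable constraints: the curve avoids every integer y-axis point in the box; the curve avoids every integer x-axis point in the box.
Solving for integer coefficients yields p as stated.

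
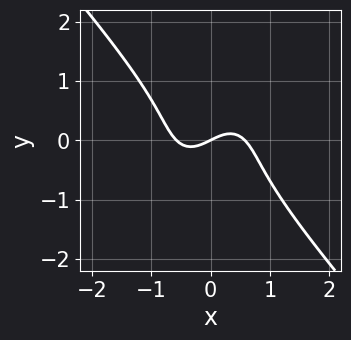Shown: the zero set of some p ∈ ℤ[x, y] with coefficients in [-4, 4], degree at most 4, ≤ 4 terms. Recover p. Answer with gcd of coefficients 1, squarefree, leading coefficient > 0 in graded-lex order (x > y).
3*x^3 + 2*y^3 - x + 2*y

1. Degree: no degree-2 curve has this shape, so deg p = 3.
2. Checking where it meets the axes: one x-axis crossing is at x = 0; it crosses the y-axis at the gridline y = 0.
3. Fitting integer coefficients to these (and the overall shape) gives p.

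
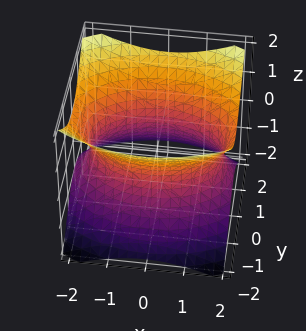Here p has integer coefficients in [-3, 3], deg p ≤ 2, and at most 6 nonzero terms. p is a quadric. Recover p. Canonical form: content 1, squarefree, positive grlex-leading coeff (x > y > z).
1. Degree: an hourglass — one-sheet hyperboloid; a quadric, so deg p = 2.
2. Symmetries: the z ↦ −z reflection is a symmetry, so z appears only in even powers; mirror symmetry y ↦ −y ⇒ only even powers of y; the x ↦ −x reflection is a symmetry, so x appears only in even powers.
3. Checking where it meets the axes: the surface avoids every integer z-axis point in the box.
4. Matching integer coefficients to the picture gives p.

x^2 + 2*y^2 - 2*z^2 - 3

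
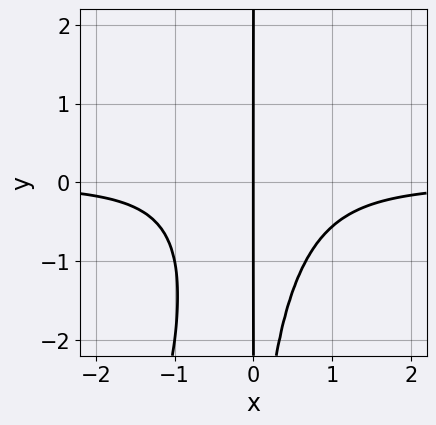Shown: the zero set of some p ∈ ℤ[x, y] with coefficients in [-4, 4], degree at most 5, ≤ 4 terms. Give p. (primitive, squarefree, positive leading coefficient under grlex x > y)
3*x^3*y - x^2*y^2 + 2*x

Degree: a generic line meets the curve in up to 4 points, so deg p = 4.
Against the integer gridlines: it crosses the x-axis at the gridline x = 0; the visible y-axis segment lies entirely on the curve.
Matching integer coefficients to the picture gives p.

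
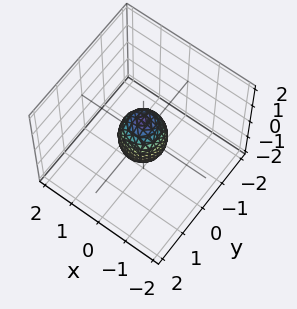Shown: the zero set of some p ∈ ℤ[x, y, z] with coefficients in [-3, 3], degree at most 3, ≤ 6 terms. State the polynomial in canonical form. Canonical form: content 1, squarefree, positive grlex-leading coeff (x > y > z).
2*x^2 + 2*y^2 + z^2 - 1

First, the degree is 2 — the shape is more complex than any degree-1 surface.
Next, symmetries: the z-axis is an axis of rotation, so x and y enter only as x² + y².
Next, against the integer gridlines: among the integer gridlines, it crosses the z-axis at z ∈ {-1, 1}; a circular section at z = 0 has radius between 0 and 1.
Finally, the integer polynomial consistent with all of this is the stated p.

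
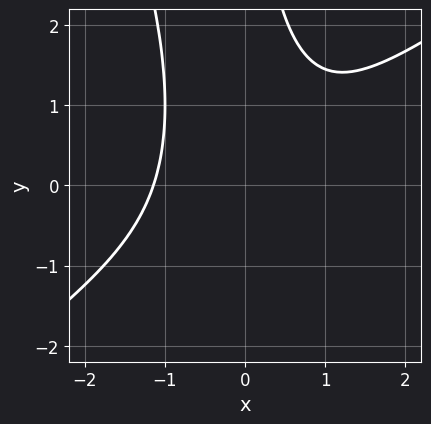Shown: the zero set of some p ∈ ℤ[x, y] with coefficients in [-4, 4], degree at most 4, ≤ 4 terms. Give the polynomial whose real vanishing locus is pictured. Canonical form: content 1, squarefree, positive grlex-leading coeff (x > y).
First, deg p = 3. A generic line meets the curve in up to 3 points.
Then, reading off the gridlines: it misses every integer gridline on the y-axis.
Finally, the integer polynomial consistent with all of this is the stated p.

2*x^3 - 2*x^2*y - x*y^2 + 3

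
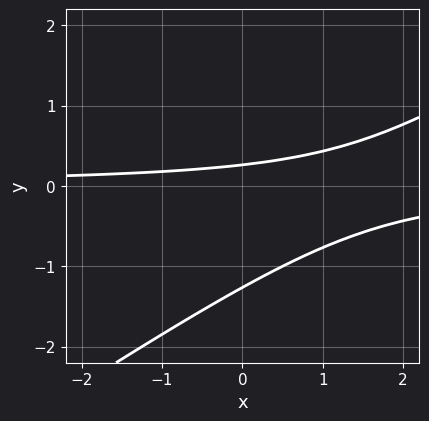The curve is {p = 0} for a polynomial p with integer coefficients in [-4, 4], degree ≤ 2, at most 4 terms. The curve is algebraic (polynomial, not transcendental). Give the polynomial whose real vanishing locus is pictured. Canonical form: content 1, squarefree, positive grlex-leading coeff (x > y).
(a) deg p = 2. No degree-1 curve has this shape.
(b) Reading off the gridlines: no x-intercept at any integer in the box.
(c) Together with the visible shape, these determine p as stated.

2*x*y - 3*y^2 - 3*y + 1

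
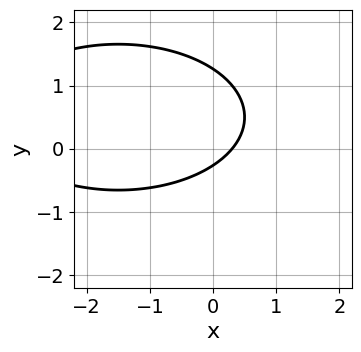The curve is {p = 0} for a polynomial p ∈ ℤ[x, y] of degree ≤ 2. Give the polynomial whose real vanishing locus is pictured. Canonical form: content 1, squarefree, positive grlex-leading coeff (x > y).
x^2 + 3*y^2 + 3*x - 3*y - 1

First, deg p = 2. No degree-1 curve has this shape.
Finally, the integer polynomial consistent with all of this is the stated p.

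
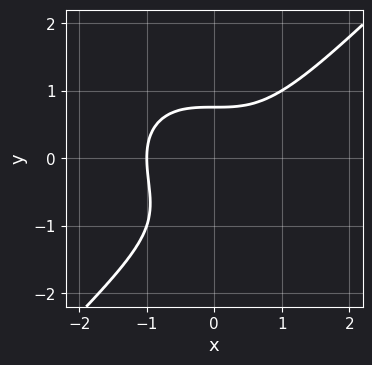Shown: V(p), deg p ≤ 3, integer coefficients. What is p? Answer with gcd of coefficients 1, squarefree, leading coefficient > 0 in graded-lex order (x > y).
x^3 - y^3 - y^2 + 1

1. The degree is 3 — a generic line meets the curve in up to 3 points.
2. Against the integer gridlines: it meets the x-axis at x = -1 (among the integer gridlines).
3. Together with the visible shape, these determine p as stated.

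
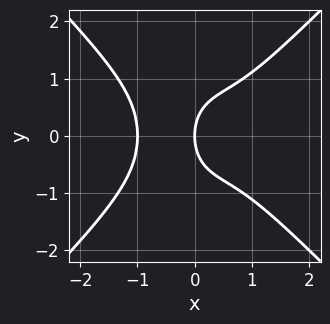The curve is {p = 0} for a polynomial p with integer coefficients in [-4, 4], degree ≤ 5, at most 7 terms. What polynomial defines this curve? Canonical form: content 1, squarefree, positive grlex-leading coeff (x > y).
2*x^4 - x^2*y^2 - y^4 - y^2 + 2*x

(a) The degree is 4 — no degree-3 curve has this shape.
(b) Symmetries: mirror symmetry y ↦ −y ⇒ only even powers of y.
(c) Observable constraints: among the integer gridlines, it crosses the x-axis at x ∈ {-1, 0}; it crosses the y-axis at the gridline y = 0.
(d) Assembling these constraints gives the stated polynomial.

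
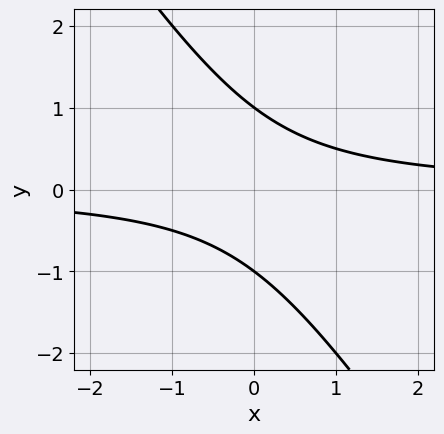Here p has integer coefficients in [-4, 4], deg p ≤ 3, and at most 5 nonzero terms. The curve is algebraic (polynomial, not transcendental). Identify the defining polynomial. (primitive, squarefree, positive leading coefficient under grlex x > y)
Degree: no degree-1 curve has this shape, so deg p = 2.
Checking where it meets the axes: the y-axis gridline crossings are at y ∈ {-1, 1}; it misses every integer gridline on the x-axis.
These observations pin down the coefficients.

3*x*y + 2*y^2 - 2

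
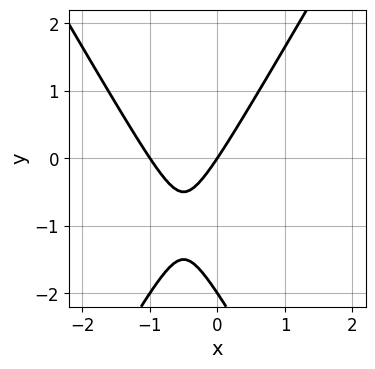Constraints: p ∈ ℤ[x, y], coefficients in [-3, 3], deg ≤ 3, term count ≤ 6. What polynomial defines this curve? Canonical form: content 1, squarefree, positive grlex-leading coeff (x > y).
3*x^2 - y^2 + 3*x - 2*y

(a) deg p = 2. The shape is more complex than any degree-1 curve.
(b) Against the integer gridlines: among the integer gridlines, it crosses the y-axis at y ∈ {-2, 0}; among the integer gridlines, it crosses the x-axis at x ∈ {-1, 0}.
(c) Assembling these constraints gives the stated polynomial.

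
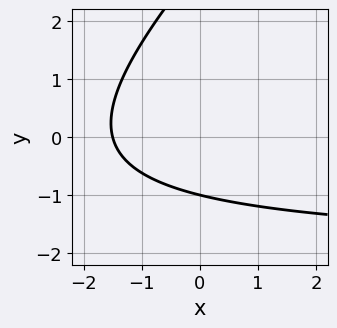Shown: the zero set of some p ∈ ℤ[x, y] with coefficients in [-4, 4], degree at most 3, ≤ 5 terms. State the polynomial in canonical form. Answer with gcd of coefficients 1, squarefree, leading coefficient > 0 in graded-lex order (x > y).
x*y - y^2 + 2*x + 2*y + 3

The degree is 2 — a generic line meets the curve in up to 2 points.
Reading off the gridlines: it meets the y-axis at y = -1 (among the integer gridlines).
Solving for integer coefficients yields p as stated.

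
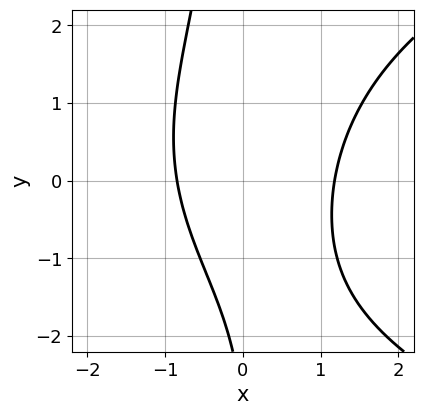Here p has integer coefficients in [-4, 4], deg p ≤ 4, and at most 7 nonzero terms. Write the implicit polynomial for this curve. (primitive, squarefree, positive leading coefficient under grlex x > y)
x*y^2 - 3*x^2 + x + y + 3

(a) deg p = 3. The shape is more complex than any degree-2 curve.
(b) From the axis intercepts and sections: the curve avoids every integer y-axis point in the box.
(c) Matching integer coefficients to the picture gives p.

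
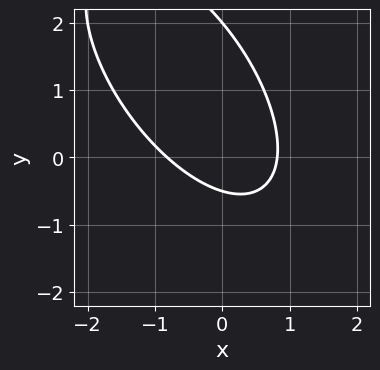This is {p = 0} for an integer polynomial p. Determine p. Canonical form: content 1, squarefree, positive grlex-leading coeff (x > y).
First, the degree is 2 — a generic line meets the curve in up to 2 points.
Next, observable constraints: it meets the y-axis at y = 2 (among the integer gridlines).
Finally, together with the visible shape, these determine p as stated.

3*x^2 + 3*x*y + 2*y^2 - 3*y - 2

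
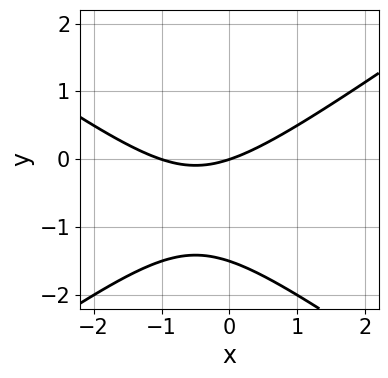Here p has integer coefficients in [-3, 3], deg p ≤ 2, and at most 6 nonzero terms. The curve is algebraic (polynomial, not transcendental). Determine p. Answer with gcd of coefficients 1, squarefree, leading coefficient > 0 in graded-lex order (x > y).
x^2 - 2*y^2 + x - 3*y

deg p = 2.
Reading off the gridlines: one y-axis crossing is at y = 0; the x-axis gridline crossings are at x ∈ {-1, 0}.
Assembling these constraints gives the stated polynomial.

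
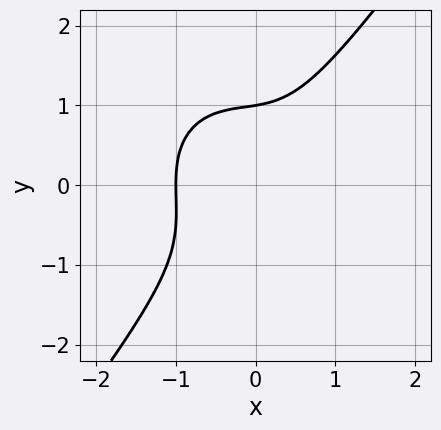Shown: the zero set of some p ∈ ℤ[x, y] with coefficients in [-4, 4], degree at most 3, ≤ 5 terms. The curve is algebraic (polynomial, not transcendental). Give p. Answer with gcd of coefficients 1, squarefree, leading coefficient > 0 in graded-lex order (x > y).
3*x^3 + x*y^2 - 2*y^3 + x^2 + 2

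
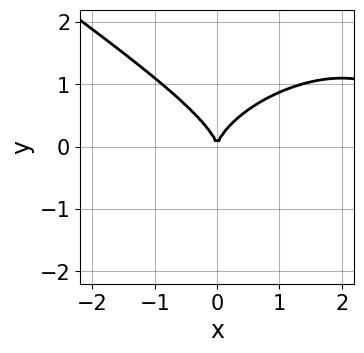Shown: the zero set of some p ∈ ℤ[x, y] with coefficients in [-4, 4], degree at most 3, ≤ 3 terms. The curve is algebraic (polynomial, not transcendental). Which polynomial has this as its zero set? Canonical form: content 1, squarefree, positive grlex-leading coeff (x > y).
First, deg p = 3.
Next, observable constraints: one y-axis crossing is at y = 0; one x-axis crossing is at x = 0.
Finally, these observations pin down the coefficients.

x^3 + 3*y^3 - 3*x^2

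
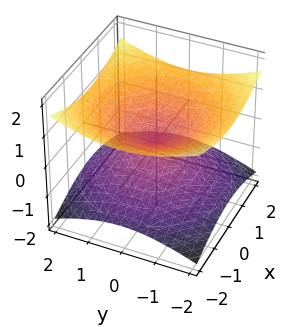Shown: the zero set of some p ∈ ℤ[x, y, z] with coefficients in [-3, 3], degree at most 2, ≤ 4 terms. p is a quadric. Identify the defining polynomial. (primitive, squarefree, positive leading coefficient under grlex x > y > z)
x^2 + y^2 - 3*z^2

1. Degree: a double cone through the origin; a quadric, so deg p = 2.
2. Symmetries: it's symmetric under z → −z, forcing even powers of z; the surface is invariant under rotation about z: p = q(x² + y², z).
3. Observable constraints: it crosses the x-axis at the gridline x = 0; a circular section at z = 1 has radius between 1 and 2.
4. Matching integer coefficients to the picture gives p.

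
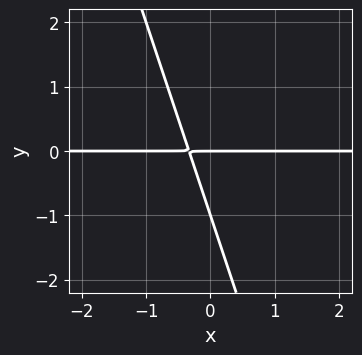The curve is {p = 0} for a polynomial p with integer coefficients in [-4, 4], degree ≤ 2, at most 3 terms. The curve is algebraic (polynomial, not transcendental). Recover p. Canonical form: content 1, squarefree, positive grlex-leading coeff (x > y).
3*x*y + y^2 + y

1. The degree is 2 — no degree-1 curve has this shape.
2. Reading off the gridlines: the visible x-axis segment lies entirely on the curve; among the integer gridlines, it crosses the y-axis at y ∈ {-1, 0}.
3. Together with the visible shape, these determine p as stated.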